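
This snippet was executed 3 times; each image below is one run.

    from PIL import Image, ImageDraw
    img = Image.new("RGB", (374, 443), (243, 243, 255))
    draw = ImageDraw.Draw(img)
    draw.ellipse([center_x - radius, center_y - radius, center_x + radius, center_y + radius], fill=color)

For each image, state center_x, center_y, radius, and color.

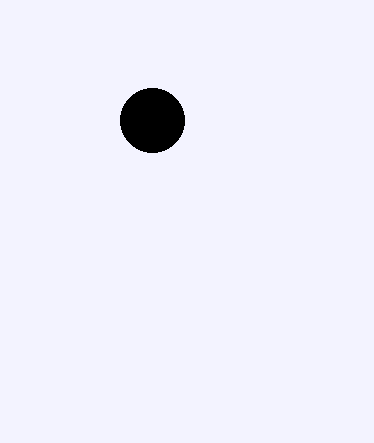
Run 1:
center_x = 152; center_y = 120; radius = 32; color = 'black'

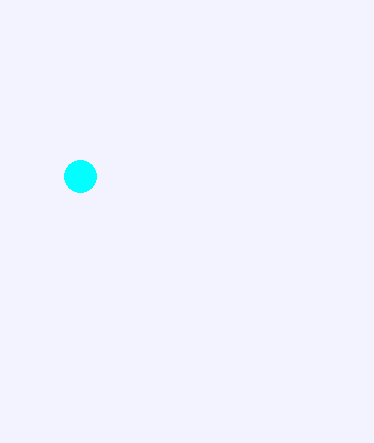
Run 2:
center_x = 80, center_y = 176, radius = 16, color = 'cyan'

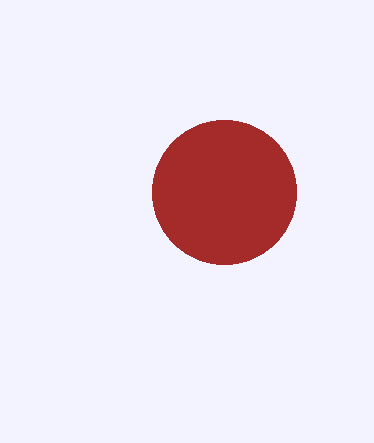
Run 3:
center_x = 224, center_y = 192, radius = 72, color = 'brown'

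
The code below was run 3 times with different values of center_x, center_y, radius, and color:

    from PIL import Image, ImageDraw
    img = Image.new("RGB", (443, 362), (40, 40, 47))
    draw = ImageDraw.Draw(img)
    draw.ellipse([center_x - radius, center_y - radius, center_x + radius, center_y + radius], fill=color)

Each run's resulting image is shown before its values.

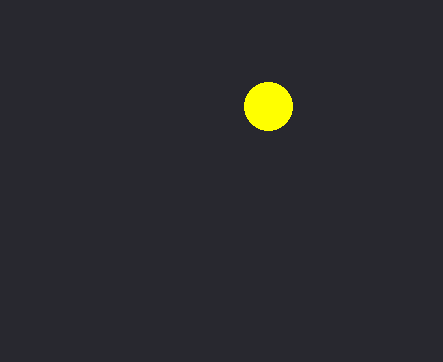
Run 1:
center_x = 268, center_y = 106, radius = 24, color = 'yellow'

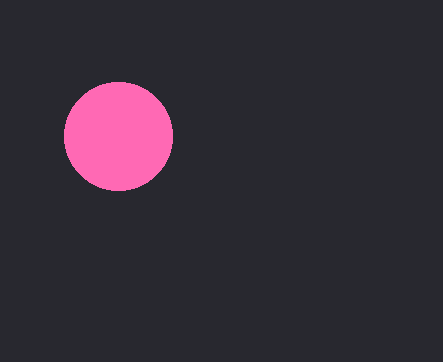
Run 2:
center_x = 118
center_y = 136
radius = 54
color = 'hotpink'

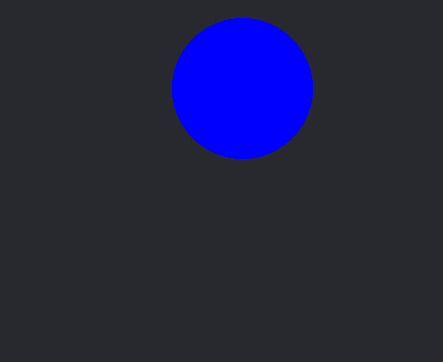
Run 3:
center_x = 242, center_y = 88, radius = 70, color = 'blue'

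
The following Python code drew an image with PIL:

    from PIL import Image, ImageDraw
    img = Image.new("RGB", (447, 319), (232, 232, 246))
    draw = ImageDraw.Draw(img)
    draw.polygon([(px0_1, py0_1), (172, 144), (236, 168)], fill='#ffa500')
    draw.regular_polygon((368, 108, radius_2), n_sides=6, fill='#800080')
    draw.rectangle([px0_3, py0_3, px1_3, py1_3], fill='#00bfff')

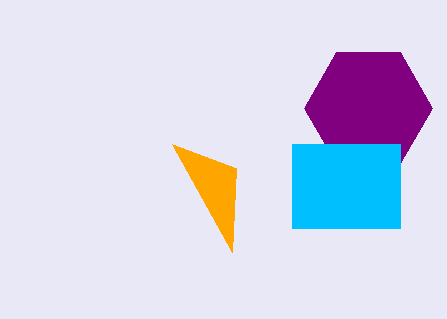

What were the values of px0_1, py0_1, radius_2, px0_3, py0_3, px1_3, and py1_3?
px0_1 = 232
py0_1 = 252
radius_2 = 64
px0_3 = 292
py0_3 = 144
px1_3 = 400
py1_3 = 228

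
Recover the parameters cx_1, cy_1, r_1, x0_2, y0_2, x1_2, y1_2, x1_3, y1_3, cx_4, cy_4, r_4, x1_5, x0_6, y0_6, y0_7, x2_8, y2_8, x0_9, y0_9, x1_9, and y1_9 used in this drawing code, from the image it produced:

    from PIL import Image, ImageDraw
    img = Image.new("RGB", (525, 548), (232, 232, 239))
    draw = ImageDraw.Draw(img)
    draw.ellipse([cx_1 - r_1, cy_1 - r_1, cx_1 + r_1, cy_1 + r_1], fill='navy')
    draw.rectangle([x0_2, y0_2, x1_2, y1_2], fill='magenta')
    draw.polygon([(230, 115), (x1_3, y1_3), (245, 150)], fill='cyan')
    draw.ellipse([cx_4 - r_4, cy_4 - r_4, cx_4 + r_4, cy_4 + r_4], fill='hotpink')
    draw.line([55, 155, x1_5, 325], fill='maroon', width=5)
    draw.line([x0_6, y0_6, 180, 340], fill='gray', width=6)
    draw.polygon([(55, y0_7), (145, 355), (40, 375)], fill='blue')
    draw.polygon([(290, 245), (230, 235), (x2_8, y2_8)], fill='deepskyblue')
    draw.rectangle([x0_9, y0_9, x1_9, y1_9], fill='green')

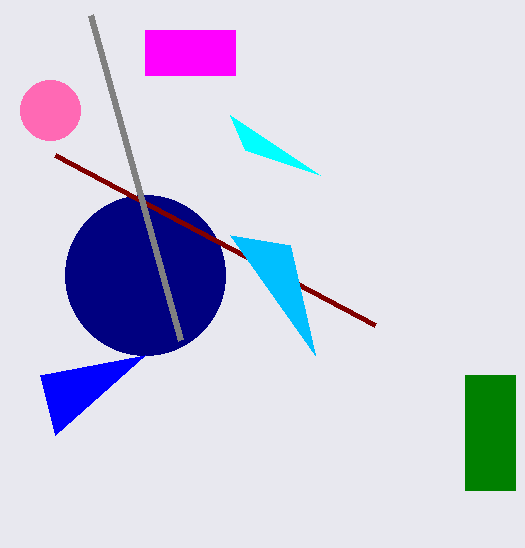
cx_1 = 145; cy_1 = 275; r_1 = 80; x0_2 = 145; y0_2 = 30; x1_2 = 235; y1_2 = 75; x1_3 = 320; y1_3 = 175; cx_4 = 50; cy_4 = 110; r_4 = 30; x1_5 = 375; x0_6 = 90; y0_6 = 15; y0_7 = 435; x2_8 = 315; y2_8 = 355; x0_9 = 465; y0_9 = 375; x1_9 = 515; y1_9 = 490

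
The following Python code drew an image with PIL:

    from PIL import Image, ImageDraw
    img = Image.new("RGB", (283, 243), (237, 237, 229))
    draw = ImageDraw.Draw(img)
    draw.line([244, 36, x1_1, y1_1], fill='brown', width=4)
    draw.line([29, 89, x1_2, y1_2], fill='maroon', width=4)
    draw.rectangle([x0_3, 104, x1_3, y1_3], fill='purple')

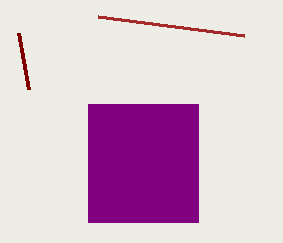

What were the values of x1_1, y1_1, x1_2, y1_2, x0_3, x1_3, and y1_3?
x1_1 = 98
y1_1 = 17
x1_2 = 19
y1_2 = 33
x0_3 = 88
x1_3 = 198
y1_3 = 222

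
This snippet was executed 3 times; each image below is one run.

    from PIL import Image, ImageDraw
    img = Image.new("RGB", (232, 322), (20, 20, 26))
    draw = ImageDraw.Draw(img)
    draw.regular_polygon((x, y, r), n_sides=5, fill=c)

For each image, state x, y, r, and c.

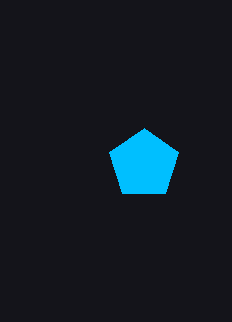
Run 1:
x = 144, y = 164, r = 36, c = 'deepskyblue'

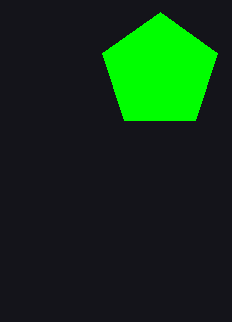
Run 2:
x = 160; y = 72; r = 60; c = 'lime'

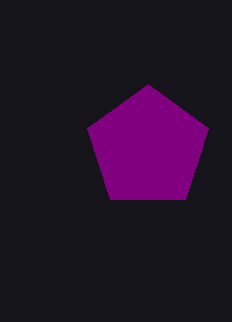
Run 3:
x = 148; y = 148; r = 64; c = 'purple'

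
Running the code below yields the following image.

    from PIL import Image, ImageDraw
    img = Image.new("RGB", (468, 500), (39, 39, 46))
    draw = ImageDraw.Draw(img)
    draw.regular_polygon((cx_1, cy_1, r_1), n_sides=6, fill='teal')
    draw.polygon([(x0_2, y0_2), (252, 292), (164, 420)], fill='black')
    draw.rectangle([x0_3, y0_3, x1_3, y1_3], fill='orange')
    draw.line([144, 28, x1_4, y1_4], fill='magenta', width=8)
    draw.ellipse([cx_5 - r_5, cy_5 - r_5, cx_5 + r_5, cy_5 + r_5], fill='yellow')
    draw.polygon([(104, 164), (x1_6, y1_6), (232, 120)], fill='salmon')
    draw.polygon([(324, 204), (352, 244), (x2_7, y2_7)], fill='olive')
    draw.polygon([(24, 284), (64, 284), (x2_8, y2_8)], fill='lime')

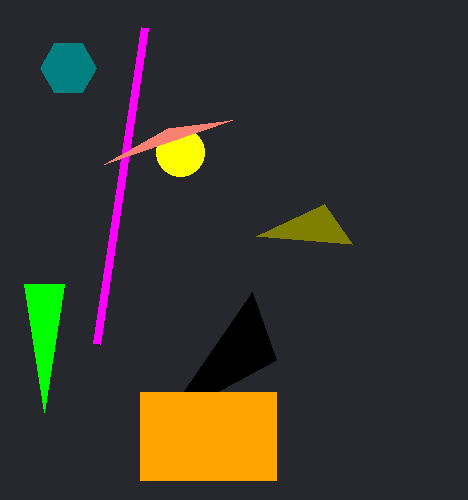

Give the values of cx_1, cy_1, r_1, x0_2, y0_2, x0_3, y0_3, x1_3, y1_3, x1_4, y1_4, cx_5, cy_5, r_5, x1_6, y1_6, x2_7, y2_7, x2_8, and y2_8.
cx_1 = 68; cy_1 = 68; r_1 = 28; x0_2 = 276; y0_2 = 360; x0_3 = 140; y0_3 = 392; x1_3 = 276; y1_3 = 480; x1_4 = 96; y1_4 = 344; cx_5 = 180; cy_5 = 152; r_5 = 24; x1_6 = 168; y1_6 = 128; x2_7 = 256; y2_7 = 236; x2_8 = 44; y2_8 = 412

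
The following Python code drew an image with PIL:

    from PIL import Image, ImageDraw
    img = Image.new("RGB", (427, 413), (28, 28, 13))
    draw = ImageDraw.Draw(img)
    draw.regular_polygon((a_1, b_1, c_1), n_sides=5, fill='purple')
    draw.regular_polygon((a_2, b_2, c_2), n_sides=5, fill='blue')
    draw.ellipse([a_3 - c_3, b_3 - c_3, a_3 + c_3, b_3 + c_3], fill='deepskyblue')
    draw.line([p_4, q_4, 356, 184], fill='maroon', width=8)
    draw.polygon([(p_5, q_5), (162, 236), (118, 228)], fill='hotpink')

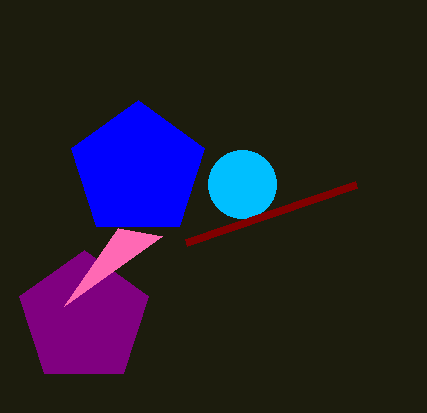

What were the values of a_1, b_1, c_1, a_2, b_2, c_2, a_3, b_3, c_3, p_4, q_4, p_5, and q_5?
a_1 = 84, b_1 = 318, c_1 = 68, a_2 = 138, b_2 = 170, c_2 = 70, a_3 = 242, b_3 = 184, c_3 = 34, p_4 = 186, q_4 = 242, p_5 = 64, q_5 = 306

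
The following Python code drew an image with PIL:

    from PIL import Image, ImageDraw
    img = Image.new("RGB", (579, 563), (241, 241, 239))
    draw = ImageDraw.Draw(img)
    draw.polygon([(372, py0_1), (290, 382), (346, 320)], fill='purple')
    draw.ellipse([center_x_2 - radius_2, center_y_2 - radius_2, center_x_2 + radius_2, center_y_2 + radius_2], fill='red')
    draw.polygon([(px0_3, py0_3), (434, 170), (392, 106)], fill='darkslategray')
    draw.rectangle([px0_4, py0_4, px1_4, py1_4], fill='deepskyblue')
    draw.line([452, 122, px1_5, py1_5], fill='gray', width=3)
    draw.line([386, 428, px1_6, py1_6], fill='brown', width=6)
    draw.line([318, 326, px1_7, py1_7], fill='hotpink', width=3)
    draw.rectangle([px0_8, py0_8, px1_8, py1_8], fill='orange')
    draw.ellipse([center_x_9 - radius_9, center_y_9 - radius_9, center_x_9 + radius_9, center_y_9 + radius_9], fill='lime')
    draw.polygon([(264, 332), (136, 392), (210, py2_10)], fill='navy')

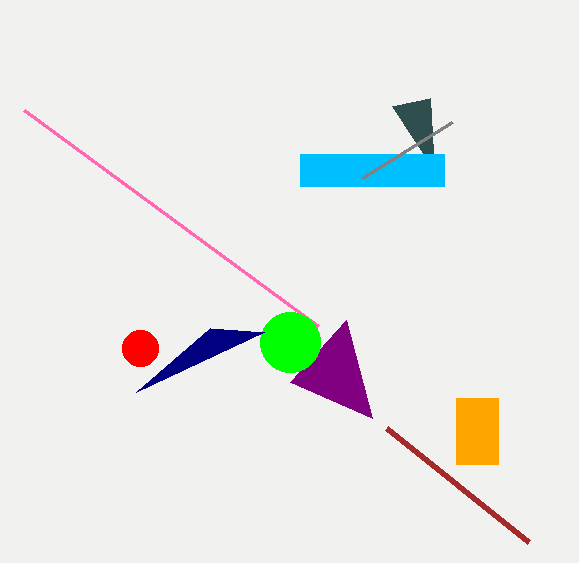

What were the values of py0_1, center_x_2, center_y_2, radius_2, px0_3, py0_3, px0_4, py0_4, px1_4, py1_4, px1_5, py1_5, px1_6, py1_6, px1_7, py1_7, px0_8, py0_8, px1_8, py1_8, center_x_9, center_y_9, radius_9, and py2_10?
py0_1 = 418
center_x_2 = 140
center_y_2 = 348
radius_2 = 18
px0_3 = 430
py0_3 = 98
px0_4 = 300
py0_4 = 154
px1_4 = 444
py1_4 = 186
px1_5 = 362
py1_5 = 178
px1_6 = 528
py1_6 = 542
px1_7 = 24
py1_7 = 110
px0_8 = 456
py0_8 = 398
px1_8 = 498
py1_8 = 464
center_x_9 = 290
center_y_9 = 342
radius_9 = 30
py2_10 = 328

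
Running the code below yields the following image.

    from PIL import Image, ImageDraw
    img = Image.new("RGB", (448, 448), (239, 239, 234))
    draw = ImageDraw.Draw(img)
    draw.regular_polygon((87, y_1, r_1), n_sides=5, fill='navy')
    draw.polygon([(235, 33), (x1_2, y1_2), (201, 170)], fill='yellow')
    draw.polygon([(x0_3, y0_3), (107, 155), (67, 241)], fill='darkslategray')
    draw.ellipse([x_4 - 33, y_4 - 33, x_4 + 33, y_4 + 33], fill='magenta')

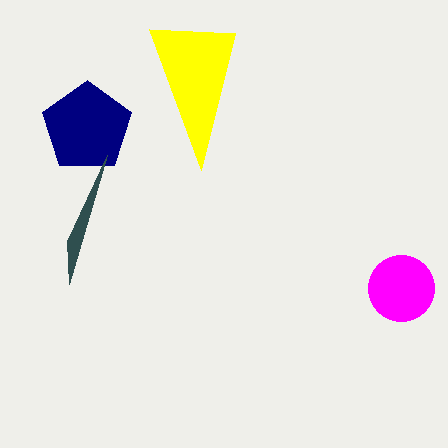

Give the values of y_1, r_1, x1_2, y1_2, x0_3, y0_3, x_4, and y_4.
y_1 = 127
r_1 = 47
x1_2 = 149
y1_2 = 29
x0_3 = 69
y0_3 = 284
x_4 = 401
y_4 = 288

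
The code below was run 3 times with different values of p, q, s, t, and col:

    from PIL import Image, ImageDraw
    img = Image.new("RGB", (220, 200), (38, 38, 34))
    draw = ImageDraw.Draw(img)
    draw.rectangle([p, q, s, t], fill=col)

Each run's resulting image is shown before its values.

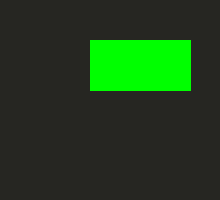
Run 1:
p = 90
q = 40
s = 190
t = 90
col = 'lime'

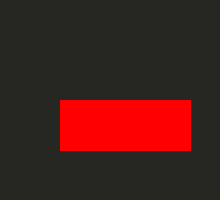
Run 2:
p = 60; q = 100; s = 190; t = 150; col = 'red'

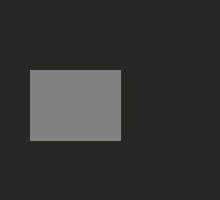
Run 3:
p = 30, q = 70, s = 120, t = 140, col = 'gray'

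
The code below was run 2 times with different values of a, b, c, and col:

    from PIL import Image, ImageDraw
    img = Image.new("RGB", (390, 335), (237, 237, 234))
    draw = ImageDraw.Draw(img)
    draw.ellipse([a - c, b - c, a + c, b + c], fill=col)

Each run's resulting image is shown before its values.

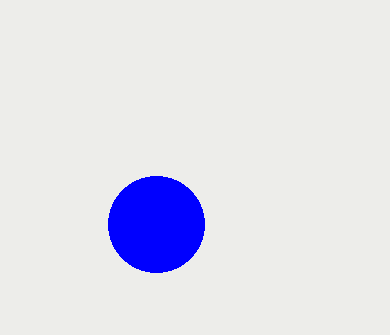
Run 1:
a = 156, b = 224, c = 48, col = 'blue'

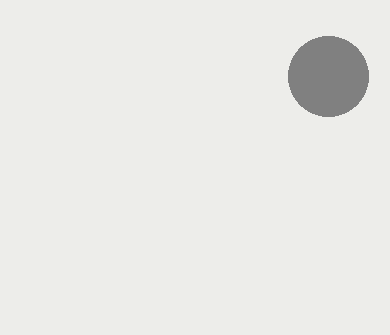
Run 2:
a = 328
b = 76
c = 40
col = 'gray'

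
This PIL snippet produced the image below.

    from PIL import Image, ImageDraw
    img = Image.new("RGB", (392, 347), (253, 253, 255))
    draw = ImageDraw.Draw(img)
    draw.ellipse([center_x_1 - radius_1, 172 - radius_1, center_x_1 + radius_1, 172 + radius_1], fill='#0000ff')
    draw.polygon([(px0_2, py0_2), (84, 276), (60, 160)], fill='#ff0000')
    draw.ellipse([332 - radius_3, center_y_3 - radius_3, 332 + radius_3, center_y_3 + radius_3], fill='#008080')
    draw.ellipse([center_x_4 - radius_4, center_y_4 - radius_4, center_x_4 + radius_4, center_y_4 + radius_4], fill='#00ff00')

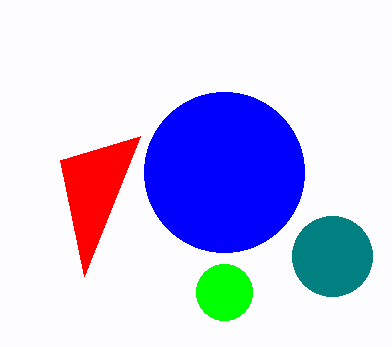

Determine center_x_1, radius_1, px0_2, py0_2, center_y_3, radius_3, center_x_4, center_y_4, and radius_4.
center_x_1 = 224, radius_1 = 80, px0_2 = 140, py0_2 = 136, center_y_3 = 256, radius_3 = 40, center_x_4 = 224, center_y_4 = 292, radius_4 = 28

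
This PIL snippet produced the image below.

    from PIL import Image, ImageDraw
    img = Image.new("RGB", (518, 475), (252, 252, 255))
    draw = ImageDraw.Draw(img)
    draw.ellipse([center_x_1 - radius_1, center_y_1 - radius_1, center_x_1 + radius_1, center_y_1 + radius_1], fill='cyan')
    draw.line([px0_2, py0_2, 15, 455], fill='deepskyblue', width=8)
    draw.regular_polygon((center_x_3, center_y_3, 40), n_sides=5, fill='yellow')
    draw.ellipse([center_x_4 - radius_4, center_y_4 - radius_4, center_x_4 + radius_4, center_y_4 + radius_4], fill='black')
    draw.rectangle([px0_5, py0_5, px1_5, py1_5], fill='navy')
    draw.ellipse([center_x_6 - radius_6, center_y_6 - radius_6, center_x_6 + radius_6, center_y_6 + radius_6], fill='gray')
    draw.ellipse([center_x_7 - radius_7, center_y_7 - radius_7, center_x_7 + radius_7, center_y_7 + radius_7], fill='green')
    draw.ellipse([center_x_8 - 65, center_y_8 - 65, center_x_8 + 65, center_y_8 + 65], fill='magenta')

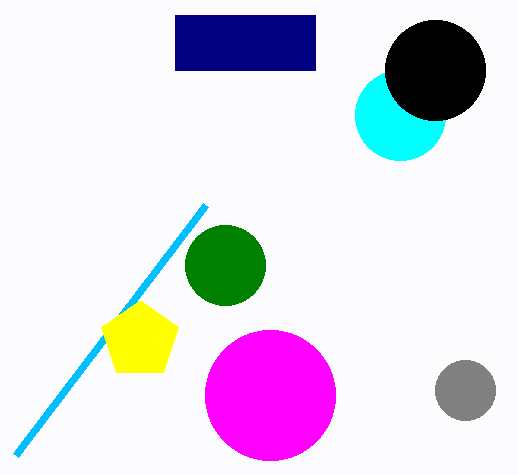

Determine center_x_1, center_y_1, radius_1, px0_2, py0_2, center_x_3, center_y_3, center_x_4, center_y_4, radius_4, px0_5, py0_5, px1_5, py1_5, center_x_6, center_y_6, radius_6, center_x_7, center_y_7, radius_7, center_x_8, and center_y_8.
center_x_1 = 400; center_y_1 = 115; radius_1 = 45; px0_2 = 205; py0_2 = 205; center_x_3 = 140; center_y_3 = 340; center_x_4 = 435; center_y_4 = 70; radius_4 = 50; px0_5 = 175; py0_5 = 15; px1_5 = 315; py1_5 = 70; center_x_6 = 465; center_y_6 = 390; radius_6 = 30; center_x_7 = 225; center_y_7 = 265; radius_7 = 40; center_x_8 = 270; center_y_8 = 395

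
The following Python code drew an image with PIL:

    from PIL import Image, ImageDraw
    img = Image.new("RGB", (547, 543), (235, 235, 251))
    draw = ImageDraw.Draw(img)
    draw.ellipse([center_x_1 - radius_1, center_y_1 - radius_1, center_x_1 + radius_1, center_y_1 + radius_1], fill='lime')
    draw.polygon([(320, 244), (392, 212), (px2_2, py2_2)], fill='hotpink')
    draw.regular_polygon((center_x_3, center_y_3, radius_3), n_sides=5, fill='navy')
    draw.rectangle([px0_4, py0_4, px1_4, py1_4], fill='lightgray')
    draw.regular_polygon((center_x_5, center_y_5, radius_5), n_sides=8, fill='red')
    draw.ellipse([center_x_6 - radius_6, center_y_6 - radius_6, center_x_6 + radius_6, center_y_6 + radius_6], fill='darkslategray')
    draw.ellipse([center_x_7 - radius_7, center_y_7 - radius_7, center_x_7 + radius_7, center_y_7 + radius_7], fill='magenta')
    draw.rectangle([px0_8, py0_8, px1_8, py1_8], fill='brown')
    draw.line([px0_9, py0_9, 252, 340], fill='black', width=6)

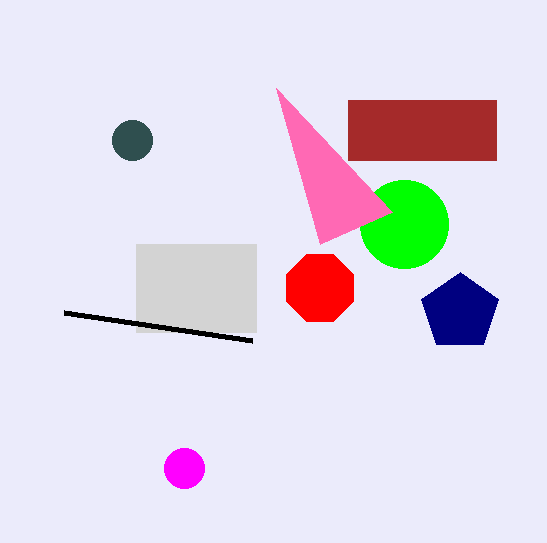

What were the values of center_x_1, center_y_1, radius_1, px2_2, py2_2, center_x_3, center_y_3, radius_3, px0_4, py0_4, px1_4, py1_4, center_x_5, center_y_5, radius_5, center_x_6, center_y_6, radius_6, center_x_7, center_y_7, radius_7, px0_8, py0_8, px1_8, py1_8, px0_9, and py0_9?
center_x_1 = 404, center_y_1 = 224, radius_1 = 44, px2_2 = 276, py2_2 = 88, center_x_3 = 460, center_y_3 = 312, radius_3 = 40, px0_4 = 136, py0_4 = 244, px1_4 = 256, py1_4 = 332, center_x_5 = 320, center_y_5 = 288, radius_5 = 36, center_x_6 = 132, center_y_6 = 140, radius_6 = 20, center_x_7 = 184, center_y_7 = 468, radius_7 = 20, px0_8 = 348, py0_8 = 100, px1_8 = 496, py1_8 = 160, px0_9 = 64, py0_9 = 312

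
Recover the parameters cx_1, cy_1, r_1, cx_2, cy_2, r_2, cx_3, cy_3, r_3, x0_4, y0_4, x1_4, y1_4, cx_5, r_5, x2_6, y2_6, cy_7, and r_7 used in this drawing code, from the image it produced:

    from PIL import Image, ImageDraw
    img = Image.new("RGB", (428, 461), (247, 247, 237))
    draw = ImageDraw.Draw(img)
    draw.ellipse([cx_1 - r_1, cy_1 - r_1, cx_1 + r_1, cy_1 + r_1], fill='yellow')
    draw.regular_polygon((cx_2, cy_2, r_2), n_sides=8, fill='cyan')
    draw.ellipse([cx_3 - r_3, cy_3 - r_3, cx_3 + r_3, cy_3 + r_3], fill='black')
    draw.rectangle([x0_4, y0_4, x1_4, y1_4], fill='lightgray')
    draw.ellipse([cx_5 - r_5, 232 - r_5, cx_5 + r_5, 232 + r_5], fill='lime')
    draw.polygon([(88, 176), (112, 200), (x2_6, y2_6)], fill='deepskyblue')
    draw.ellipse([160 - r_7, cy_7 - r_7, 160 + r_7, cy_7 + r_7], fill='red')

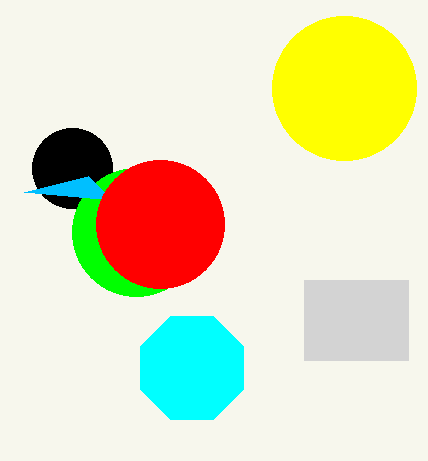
cx_1 = 344, cy_1 = 88, r_1 = 72, cx_2 = 192, cy_2 = 368, r_2 = 56, cx_3 = 72, cy_3 = 168, r_3 = 40, x0_4 = 304, y0_4 = 280, x1_4 = 408, y1_4 = 360, cx_5 = 136, r_5 = 64, x2_6 = 24, y2_6 = 192, cy_7 = 224, r_7 = 64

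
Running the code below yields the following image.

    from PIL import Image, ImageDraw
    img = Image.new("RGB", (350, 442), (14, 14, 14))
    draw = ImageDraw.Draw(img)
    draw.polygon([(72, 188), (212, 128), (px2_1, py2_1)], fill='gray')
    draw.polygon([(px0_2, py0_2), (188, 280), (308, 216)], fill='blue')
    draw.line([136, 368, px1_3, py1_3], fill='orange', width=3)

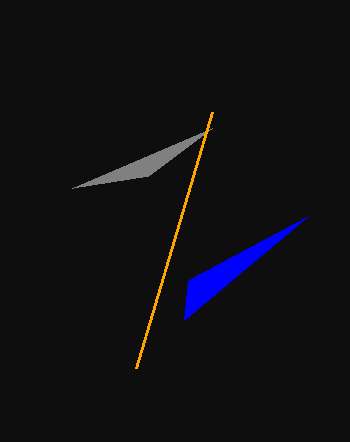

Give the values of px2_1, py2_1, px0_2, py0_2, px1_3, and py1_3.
px2_1 = 148
py2_1 = 176
px0_2 = 184
py0_2 = 320
px1_3 = 212
py1_3 = 112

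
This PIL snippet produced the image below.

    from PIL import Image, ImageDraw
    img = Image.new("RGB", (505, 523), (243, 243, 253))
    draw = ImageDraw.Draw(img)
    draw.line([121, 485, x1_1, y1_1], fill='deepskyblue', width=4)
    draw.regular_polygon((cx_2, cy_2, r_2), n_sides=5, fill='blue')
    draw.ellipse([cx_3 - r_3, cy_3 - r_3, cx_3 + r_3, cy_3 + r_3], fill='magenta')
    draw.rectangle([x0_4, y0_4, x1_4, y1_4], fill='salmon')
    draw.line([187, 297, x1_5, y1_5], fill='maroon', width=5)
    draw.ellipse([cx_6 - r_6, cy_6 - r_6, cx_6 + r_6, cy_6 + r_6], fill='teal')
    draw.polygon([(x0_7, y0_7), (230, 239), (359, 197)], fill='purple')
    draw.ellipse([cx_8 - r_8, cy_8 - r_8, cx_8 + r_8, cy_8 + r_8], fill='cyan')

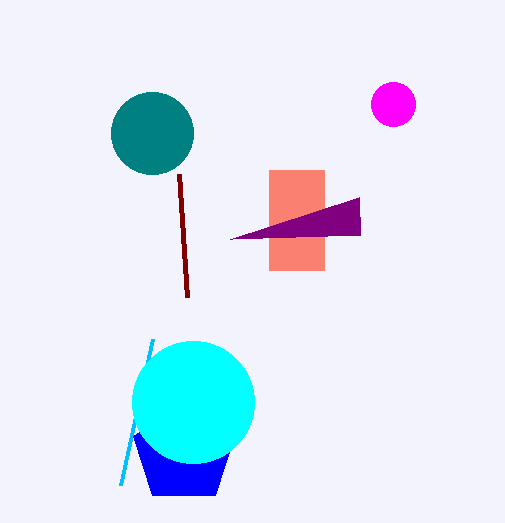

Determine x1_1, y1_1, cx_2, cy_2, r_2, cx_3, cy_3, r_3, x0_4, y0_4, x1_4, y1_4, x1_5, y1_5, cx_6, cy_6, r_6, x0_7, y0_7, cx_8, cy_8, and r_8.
x1_1 = 153; y1_1 = 339; cx_2 = 184; cy_2 = 453; r_2 = 53; cx_3 = 393; cy_3 = 104; r_3 = 22; x0_4 = 269; y0_4 = 170; x1_4 = 324; y1_4 = 270; x1_5 = 179; y1_5 = 174; cx_6 = 152; cy_6 = 133; r_6 = 41; x0_7 = 360; y0_7 = 235; cx_8 = 193; cy_8 = 402; r_8 = 61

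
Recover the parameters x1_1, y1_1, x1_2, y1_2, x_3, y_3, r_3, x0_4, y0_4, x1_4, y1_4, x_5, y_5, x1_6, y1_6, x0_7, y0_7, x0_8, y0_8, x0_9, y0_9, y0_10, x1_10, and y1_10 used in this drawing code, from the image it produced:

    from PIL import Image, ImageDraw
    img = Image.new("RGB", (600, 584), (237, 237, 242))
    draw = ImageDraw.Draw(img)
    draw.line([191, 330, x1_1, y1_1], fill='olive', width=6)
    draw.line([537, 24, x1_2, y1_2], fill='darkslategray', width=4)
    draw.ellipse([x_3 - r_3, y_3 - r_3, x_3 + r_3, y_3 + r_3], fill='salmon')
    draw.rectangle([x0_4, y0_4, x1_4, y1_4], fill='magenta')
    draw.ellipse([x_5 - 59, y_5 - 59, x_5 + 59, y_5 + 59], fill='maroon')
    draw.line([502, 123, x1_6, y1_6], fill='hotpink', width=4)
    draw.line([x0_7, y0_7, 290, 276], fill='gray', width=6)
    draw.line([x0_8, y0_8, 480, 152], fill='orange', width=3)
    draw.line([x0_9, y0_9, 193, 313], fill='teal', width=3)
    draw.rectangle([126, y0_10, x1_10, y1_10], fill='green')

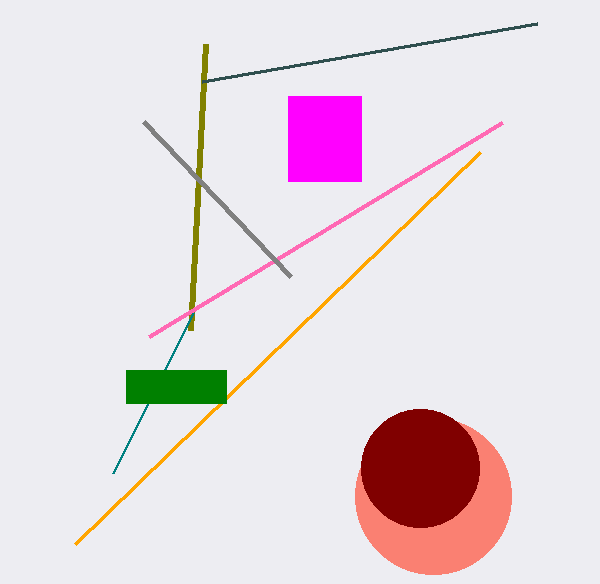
x1_1 = 206, y1_1 = 44, x1_2 = 202, y1_2 = 82, x_3 = 433, y_3 = 496, r_3 = 78, x0_4 = 288, y0_4 = 96, x1_4 = 361, y1_4 = 181, x_5 = 420, y_5 = 468, x1_6 = 149, y1_6 = 337, x0_7 = 143, y0_7 = 121, x0_8 = 75, y0_8 = 544, x0_9 = 113, y0_9 = 473, y0_10 = 370, x1_10 = 226, y1_10 = 403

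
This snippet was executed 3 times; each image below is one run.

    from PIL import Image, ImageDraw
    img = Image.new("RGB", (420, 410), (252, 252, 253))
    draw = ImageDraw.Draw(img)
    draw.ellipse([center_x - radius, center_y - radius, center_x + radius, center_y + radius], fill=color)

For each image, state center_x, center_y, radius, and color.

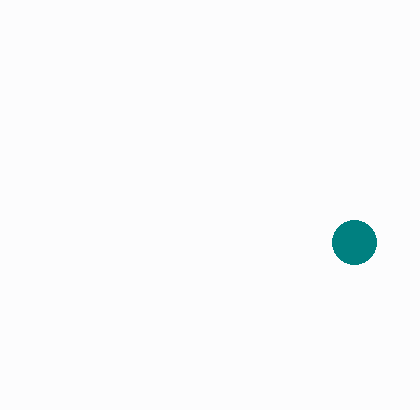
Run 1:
center_x = 354; center_y = 242; radius = 22; color = 'teal'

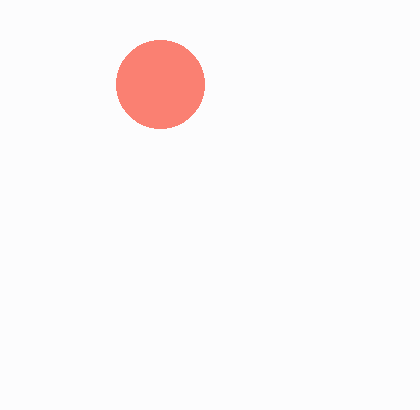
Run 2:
center_x = 160
center_y = 84
radius = 44
color = 'salmon'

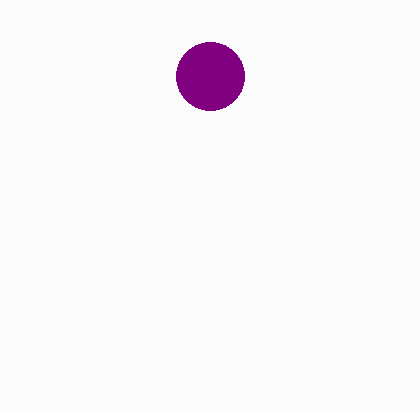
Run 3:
center_x = 210, center_y = 76, radius = 34, color = 'purple'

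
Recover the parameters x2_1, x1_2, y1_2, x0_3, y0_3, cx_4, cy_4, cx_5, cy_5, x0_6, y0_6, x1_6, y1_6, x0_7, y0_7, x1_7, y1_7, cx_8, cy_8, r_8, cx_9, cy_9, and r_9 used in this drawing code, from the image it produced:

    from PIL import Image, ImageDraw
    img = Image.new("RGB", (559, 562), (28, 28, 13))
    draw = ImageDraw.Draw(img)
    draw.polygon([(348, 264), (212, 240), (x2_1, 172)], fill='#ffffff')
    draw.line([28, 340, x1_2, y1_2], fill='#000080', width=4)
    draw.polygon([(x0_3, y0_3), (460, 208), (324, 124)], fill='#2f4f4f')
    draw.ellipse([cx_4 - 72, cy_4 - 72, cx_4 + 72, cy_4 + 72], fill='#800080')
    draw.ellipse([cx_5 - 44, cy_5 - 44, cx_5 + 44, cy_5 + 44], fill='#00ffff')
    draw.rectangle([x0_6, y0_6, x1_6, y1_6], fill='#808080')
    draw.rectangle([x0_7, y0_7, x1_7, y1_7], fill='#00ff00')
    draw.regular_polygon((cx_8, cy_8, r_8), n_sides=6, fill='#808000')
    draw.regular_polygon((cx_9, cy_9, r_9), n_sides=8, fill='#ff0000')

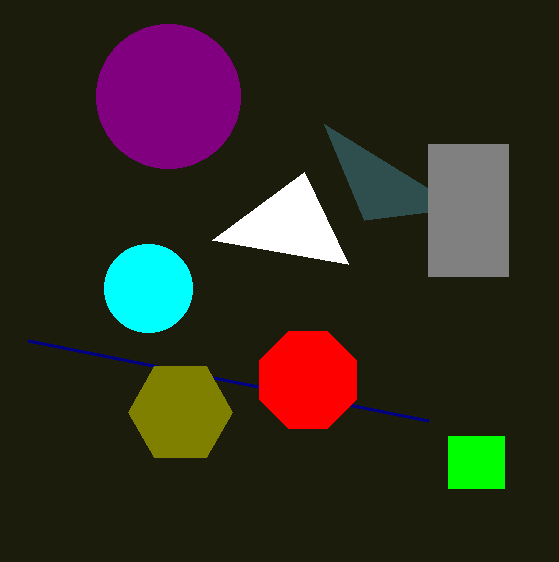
x2_1 = 304; x1_2 = 428; y1_2 = 420; x0_3 = 364; y0_3 = 220; cx_4 = 168; cy_4 = 96; cx_5 = 148; cy_5 = 288; x0_6 = 428; y0_6 = 144; x1_6 = 508; y1_6 = 276; x0_7 = 448; y0_7 = 436; x1_7 = 504; y1_7 = 488; cx_8 = 180; cy_8 = 412; r_8 = 52; cx_9 = 308; cy_9 = 380; r_9 = 52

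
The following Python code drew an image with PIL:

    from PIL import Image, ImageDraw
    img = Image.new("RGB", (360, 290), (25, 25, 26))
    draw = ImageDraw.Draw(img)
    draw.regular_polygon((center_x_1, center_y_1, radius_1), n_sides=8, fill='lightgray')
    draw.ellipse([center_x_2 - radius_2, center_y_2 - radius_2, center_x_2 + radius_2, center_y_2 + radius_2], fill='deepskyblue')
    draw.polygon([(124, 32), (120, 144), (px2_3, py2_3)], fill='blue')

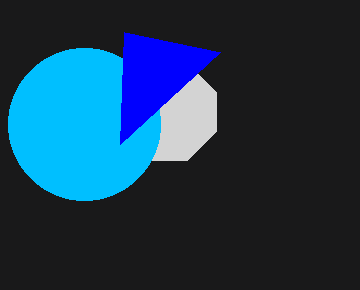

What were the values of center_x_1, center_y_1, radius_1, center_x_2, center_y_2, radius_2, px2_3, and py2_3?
center_x_1 = 168; center_y_1 = 112; radius_1 = 52; center_x_2 = 84; center_y_2 = 124; radius_2 = 76; px2_3 = 220; py2_3 = 52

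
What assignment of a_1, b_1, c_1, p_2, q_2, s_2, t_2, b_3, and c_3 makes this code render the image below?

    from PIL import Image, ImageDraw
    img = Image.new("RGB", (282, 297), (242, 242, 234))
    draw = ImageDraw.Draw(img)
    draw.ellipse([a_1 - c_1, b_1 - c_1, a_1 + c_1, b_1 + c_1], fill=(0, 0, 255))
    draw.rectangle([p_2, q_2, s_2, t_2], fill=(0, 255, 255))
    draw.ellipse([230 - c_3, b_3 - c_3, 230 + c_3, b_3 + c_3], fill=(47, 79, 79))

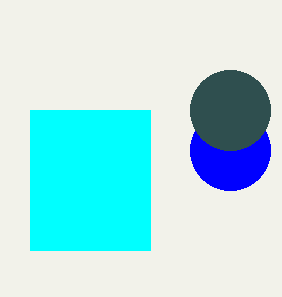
a_1 = 230, b_1 = 150, c_1 = 40, p_2 = 30, q_2 = 110, s_2 = 150, t_2 = 250, b_3 = 110, c_3 = 40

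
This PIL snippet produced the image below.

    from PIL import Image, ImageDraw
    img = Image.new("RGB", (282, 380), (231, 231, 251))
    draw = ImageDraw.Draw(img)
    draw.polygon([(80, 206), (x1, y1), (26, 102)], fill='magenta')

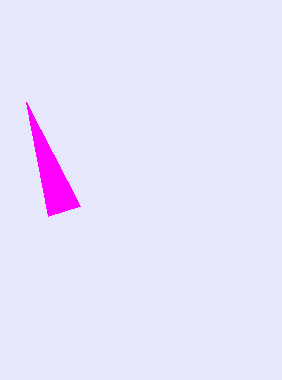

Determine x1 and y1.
x1 = 48
y1 = 216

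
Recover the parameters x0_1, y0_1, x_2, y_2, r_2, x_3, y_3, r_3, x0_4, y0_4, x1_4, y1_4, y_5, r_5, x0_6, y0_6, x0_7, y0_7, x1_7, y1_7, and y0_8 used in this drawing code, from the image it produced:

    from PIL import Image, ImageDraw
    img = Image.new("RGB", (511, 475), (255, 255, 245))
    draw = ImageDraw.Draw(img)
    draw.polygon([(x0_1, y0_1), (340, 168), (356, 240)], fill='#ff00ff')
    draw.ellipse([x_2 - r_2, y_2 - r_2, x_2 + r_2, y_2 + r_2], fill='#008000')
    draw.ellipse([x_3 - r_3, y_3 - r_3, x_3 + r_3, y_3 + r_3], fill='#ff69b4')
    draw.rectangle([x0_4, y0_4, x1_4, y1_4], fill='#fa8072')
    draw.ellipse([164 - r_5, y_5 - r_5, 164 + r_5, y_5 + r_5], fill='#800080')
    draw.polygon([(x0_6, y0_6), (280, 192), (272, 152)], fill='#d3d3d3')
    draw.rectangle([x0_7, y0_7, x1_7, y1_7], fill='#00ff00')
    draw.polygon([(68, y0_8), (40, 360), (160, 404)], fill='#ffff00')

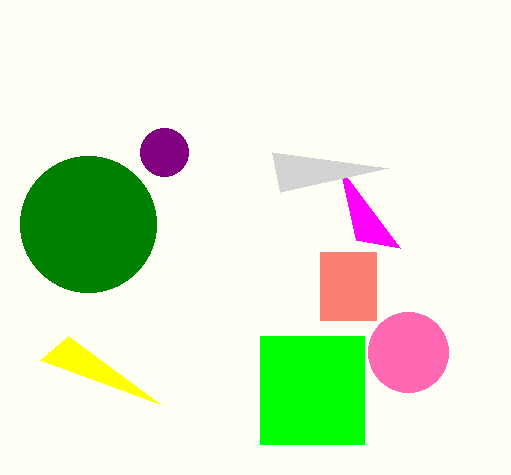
x0_1 = 400; y0_1 = 248; x_2 = 88; y_2 = 224; r_2 = 68; x_3 = 408; y_3 = 352; r_3 = 40; x0_4 = 320; y0_4 = 252; x1_4 = 376; y1_4 = 320; y_5 = 152; r_5 = 24; x0_6 = 388; y0_6 = 168; x0_7 = 260; y0_7 = 336; x1_7 = 364; y1_7 = 444; y0_8 = 336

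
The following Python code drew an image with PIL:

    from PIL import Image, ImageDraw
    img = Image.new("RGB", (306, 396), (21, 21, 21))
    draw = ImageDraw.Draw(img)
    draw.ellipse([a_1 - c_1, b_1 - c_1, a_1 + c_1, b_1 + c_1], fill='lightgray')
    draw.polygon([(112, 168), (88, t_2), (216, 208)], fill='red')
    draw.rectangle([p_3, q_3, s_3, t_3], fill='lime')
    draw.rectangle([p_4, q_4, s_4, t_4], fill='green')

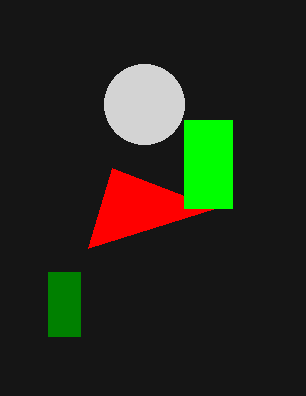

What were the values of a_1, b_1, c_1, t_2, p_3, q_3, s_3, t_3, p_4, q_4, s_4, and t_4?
a_1 = 144
b_1 = 104
c_1 = 40
t_2 = 248
p_3 = 184
q_3 = 120
s_3 = 232
t_3 = 208
p_4 = 48
q_4 = 272
s_4 = 80
t_4 = 336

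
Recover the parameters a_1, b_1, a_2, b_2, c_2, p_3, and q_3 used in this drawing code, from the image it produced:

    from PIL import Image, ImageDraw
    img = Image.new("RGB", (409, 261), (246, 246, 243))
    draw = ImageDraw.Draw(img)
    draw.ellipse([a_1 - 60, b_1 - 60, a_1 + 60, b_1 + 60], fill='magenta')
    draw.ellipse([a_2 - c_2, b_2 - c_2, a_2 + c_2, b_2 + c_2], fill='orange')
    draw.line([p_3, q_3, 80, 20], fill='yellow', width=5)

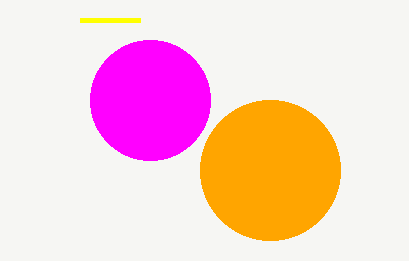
a_1 = 150, b_1 = 100, a_2 = 270, b_2 = 170, c_2 = 70, p_3 = 140, q_3 = 20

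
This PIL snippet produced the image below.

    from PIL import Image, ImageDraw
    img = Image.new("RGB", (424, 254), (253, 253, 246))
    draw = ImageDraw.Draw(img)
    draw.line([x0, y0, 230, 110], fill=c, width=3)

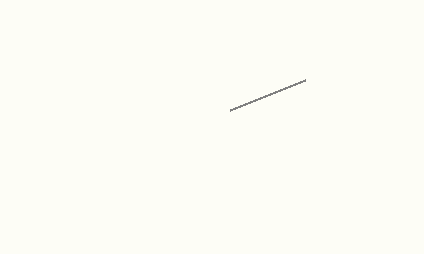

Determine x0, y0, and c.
x0 = 305
y0 = 80
c = 'gray'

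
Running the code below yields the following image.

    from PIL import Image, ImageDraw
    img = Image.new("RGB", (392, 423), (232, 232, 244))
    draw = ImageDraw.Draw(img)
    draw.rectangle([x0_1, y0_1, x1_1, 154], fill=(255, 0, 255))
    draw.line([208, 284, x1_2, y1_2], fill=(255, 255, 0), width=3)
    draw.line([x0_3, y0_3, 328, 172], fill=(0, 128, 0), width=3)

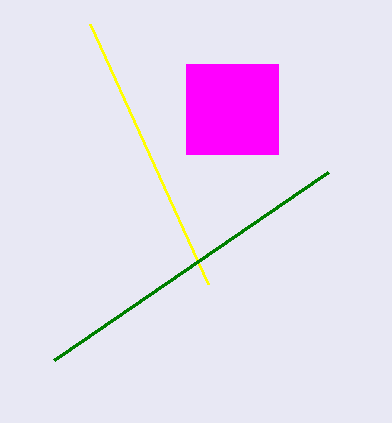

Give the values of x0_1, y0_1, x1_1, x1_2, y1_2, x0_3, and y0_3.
x0_1 = 186
y0_1 = 64
x1_1 = 278
x1_2 = 90
y1_2 = 24
x0_3 = 54
y0_3 = 360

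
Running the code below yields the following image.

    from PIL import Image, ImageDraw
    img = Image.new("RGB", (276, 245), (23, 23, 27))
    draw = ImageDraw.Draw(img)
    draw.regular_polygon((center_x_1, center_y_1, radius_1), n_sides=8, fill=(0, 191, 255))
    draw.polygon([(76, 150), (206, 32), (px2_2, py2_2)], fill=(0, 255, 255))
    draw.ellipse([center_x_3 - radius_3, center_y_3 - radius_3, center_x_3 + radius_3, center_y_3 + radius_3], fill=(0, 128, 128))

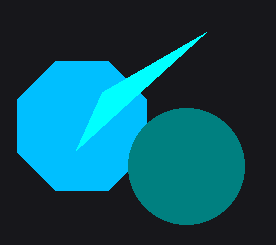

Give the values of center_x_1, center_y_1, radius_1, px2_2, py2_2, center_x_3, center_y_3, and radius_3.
center_x_1 = 82, center_y_1 = 126, radius_1 = 70, px2_2 = 102, py2_2 = 92, center_x_3 = 186, center_y_3 = 166, radius_3 = 58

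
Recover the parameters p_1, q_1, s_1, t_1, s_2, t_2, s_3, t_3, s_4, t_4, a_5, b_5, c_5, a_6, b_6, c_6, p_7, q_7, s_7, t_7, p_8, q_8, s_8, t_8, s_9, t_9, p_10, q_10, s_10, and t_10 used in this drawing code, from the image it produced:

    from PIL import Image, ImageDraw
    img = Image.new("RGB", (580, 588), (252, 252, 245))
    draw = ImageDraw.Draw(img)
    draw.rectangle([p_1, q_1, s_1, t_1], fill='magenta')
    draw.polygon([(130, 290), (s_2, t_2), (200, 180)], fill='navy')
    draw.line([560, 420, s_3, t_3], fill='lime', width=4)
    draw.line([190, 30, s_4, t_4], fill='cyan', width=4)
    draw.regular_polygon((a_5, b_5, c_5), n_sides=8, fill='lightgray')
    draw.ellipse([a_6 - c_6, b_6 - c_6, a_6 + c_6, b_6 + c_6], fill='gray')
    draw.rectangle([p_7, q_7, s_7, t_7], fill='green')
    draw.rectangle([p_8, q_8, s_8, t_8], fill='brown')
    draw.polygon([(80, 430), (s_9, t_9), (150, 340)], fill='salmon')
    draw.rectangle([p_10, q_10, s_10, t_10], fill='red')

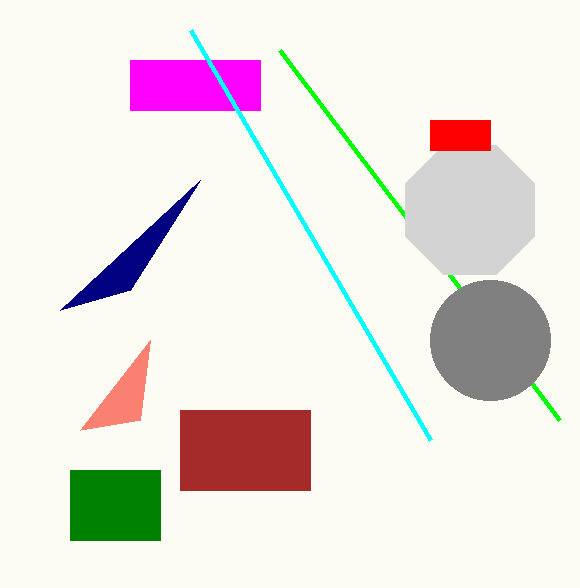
p_1 = 130; q_1 = 60; s_1 = 260; t_1 = 110; s_2 = 60; t_2 = 310; s_3 = 280; t_3 = 50; s_4 = 430; t_4 = 440; a_5 = 470; b_5 = 210; c_5 = 70; a_6 = 490; b_6 = 340; c_6 = 60; p_7 = 70; q_7 = 470; s_7 = 160; t_7 = 540; p_8 = 180; q_8 = 410; s_8 = 310; t_8 = 490; s_9 = 140; t_9 = 420; p_10 = 430; q_10 = 120; s_10 = 490; t_10 = 150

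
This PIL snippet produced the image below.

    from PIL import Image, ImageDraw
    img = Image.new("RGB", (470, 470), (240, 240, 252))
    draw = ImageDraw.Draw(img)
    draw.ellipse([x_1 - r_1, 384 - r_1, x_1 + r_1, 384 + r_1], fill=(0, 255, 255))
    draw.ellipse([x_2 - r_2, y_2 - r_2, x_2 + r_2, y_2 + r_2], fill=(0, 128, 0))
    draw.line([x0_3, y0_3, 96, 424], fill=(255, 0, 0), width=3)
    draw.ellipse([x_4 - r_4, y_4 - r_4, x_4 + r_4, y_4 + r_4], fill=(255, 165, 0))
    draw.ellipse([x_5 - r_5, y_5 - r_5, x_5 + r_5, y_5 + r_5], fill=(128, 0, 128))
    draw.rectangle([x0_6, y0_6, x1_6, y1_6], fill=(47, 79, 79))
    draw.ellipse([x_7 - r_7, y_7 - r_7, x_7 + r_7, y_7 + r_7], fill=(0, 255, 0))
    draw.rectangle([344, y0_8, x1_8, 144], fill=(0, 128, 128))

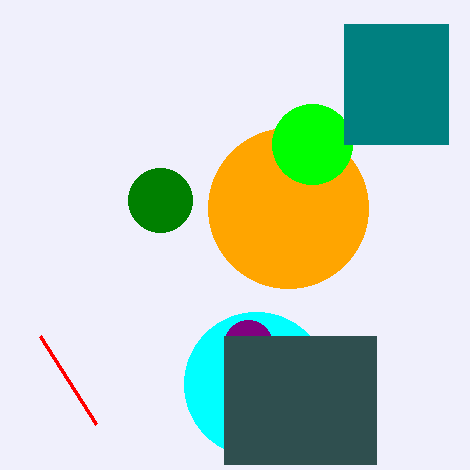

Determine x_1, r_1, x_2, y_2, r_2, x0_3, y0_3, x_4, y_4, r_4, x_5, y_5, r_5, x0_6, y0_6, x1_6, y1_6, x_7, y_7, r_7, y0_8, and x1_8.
x_1 = 256, r_1 = 72, x_2 = 160, y_2 = 200, r_2 = 32, x0_3 = 40, y0_3 = 336, x_4 = 288, y_4 = 208, r_4 = 80, x_5 = 248, y_5 = 344, r_5 = 24, x0_6 = 224, y0_6 = 336, x1_6 = 376, y1_6 = 464, x_7 = 312, y_7 = 144, r_7 = 40, y0_8 = 24, x1_8 = 448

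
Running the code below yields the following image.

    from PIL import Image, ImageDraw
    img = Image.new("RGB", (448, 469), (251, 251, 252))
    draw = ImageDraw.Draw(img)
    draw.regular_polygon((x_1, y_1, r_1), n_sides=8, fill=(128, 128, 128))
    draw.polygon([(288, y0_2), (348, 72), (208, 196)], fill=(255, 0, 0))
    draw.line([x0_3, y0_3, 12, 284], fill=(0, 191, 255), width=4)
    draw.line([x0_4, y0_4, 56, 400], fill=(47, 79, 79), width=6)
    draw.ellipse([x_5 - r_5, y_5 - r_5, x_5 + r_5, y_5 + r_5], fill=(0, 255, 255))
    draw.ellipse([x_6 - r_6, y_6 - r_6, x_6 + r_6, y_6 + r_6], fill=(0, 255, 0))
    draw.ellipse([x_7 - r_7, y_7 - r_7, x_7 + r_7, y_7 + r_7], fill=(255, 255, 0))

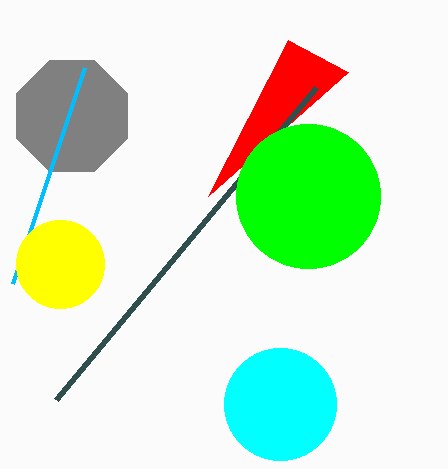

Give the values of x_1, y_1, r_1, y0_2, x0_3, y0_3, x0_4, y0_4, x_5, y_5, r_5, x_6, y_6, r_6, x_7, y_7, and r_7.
x_1 = 72, y_1 = 116, r_1 = 60, y0_2 = 40, x0_3 = 84, y0_3 = 68, x0_4 = 316, y0_4 = 88, x_5 = 280, y_5 = 404, r_5 = 56, x_6 = 308, y_6 = 196, r_6 = 72, x_7 = 60, y_7 = 264, r_7 = 44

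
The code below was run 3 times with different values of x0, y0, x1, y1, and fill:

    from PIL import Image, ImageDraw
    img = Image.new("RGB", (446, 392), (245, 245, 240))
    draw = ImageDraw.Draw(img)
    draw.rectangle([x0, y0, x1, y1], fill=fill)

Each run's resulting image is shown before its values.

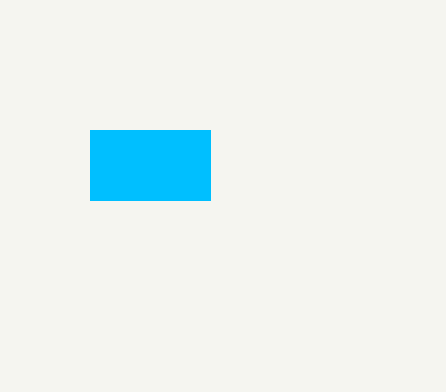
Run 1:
x0 = 90; y0 = 130; x1 = 210; y1 = 200; fill = 'deepskyblue'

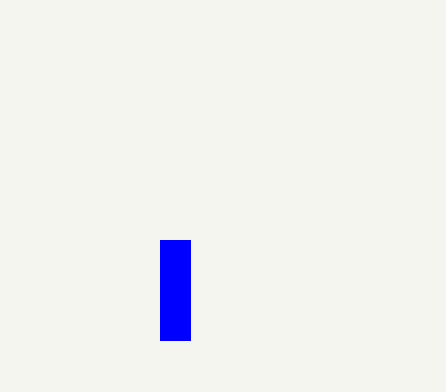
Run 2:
x0 = 160; y0 = 240; x1 = 190; y1 = 340; fill = 'blue'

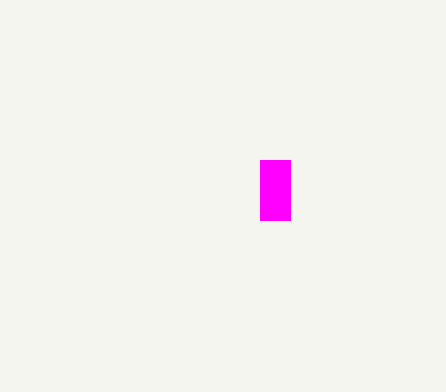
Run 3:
x0 = 260, y0 = 160, x1 = 290, y1 = 220, fill = 'magenta'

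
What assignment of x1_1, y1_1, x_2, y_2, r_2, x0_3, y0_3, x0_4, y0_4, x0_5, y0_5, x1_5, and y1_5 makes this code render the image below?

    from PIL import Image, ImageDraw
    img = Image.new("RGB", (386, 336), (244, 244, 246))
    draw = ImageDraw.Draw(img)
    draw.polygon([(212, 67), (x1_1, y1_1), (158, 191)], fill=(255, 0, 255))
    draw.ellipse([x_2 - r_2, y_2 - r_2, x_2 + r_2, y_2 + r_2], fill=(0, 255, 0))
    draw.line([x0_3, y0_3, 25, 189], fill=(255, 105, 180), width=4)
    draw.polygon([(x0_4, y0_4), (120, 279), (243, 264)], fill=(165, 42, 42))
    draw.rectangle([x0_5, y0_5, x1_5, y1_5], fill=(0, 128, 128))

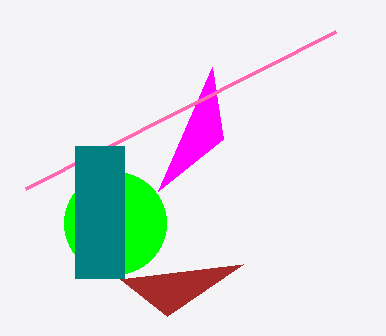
x1_1 = 223
y1_1 = 139
x_2 = 115
y_2 = 223
r_2 = 51
x0_3 = 335
y0_3 = 32
x0_4 = 167
y0_4 = 316
x0_5 = 75
y0_5 = 146
x1_5 = 124
y1_5 = 278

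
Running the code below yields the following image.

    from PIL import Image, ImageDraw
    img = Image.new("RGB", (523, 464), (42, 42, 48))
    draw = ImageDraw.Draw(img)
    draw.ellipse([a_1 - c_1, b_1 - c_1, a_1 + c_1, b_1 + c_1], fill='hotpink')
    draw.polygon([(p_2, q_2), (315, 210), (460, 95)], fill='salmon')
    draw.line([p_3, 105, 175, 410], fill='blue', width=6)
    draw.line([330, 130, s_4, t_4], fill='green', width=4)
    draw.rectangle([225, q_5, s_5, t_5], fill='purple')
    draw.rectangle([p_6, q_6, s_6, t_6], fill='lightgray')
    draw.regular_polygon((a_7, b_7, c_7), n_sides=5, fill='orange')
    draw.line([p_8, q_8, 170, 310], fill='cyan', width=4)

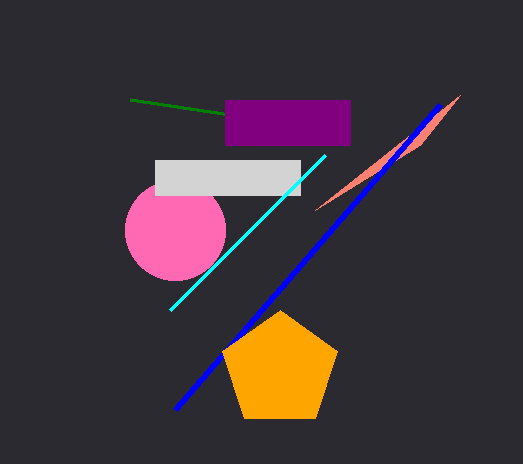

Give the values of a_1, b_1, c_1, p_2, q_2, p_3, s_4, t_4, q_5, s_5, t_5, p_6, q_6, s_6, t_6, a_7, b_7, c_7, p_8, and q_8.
a_1 = 175, b_1 = 230, c_1 = 50, p_2 = 420, q_2 = 145, p_3 = 440, s_4 = 130, t_4 = 100, q_5 = 100, s_5 = 350, t_5 = 145, p_6 = 155, q_6 = 160, s_6 = 300, t_6 = 195, a_7 = 280, b_7 = 370, c_7 = 60, p_8 = 325, q_8 = 155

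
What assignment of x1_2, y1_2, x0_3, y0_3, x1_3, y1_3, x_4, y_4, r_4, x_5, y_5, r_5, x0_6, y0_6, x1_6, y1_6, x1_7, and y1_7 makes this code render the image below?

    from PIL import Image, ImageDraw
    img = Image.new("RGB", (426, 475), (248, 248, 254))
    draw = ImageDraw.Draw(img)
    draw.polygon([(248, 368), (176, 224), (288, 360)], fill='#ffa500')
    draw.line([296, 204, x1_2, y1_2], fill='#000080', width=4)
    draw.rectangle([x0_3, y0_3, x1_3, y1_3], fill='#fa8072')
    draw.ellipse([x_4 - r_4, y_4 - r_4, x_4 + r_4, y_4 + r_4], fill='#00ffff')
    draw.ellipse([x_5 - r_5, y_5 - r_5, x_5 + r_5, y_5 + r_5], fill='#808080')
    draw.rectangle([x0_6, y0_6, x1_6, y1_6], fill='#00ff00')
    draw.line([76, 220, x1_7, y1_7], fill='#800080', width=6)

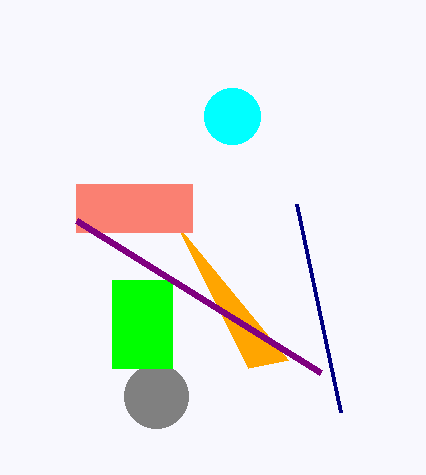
x1_2 = 340
y1_2 = 412
x0_3 = 76
y0_3 = 184
x1_3 = 192
y1_3 = 232
x_4 = 232
y_4 = 116
r_4 = 28
x_5 = 156
y_5 = 396
r_5 = 32
x0_6 = 112
y0_6 = 280
x1_6 = 172
y1_6 = 368
x1_7 = 320
y1_7 = 372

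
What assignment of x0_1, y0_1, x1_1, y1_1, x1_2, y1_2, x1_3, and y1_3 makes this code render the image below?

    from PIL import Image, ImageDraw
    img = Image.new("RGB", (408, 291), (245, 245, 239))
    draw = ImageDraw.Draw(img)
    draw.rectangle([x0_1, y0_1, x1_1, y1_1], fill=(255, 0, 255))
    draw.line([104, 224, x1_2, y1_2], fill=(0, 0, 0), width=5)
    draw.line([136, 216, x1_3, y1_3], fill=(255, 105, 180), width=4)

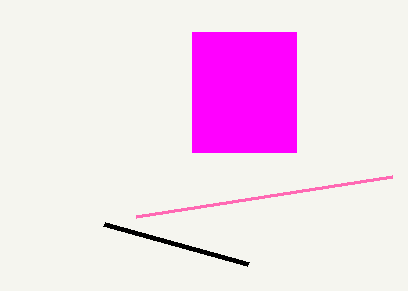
x0_1 = 192
y0_1 = 32
x1_1 = 296
y1_1 = 152
x1_2 = 248
y1_2 = 264
x1_3 = 392
y1_3 = 176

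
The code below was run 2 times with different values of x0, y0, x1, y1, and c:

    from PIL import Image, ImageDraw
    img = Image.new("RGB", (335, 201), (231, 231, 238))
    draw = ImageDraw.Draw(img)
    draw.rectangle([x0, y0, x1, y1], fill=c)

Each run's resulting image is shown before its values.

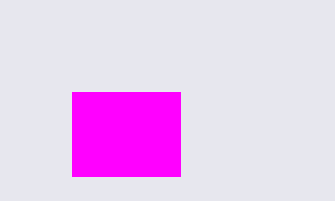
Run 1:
x0 = 72; y0 = 92; x1 = 180; y1 = 176; c = 'magenta'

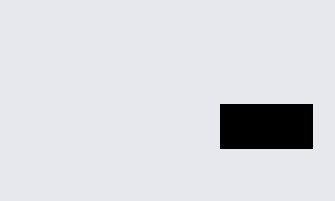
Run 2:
x0 = 220, y0 = 104, x1 = 312, y1 = 148, c = 'black'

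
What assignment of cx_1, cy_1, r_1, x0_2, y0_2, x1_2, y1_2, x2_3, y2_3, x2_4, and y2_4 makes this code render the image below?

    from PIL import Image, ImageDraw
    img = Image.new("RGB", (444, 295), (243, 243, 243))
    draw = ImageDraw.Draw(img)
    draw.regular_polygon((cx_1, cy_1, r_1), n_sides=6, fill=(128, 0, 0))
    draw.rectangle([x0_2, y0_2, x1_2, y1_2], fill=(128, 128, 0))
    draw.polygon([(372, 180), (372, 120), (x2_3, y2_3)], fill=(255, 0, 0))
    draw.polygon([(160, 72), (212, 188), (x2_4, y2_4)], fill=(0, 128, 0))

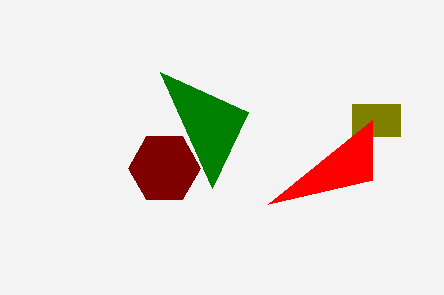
cx_1 = 164
cy_1 = 168
r_1 = 36
x0_2 = 352
y0_2 = 104
x1_2 = 400
y1_2 = 136
x2_3 = 268
y2_3 = 204
x2_4 = 248
y2_4 = 112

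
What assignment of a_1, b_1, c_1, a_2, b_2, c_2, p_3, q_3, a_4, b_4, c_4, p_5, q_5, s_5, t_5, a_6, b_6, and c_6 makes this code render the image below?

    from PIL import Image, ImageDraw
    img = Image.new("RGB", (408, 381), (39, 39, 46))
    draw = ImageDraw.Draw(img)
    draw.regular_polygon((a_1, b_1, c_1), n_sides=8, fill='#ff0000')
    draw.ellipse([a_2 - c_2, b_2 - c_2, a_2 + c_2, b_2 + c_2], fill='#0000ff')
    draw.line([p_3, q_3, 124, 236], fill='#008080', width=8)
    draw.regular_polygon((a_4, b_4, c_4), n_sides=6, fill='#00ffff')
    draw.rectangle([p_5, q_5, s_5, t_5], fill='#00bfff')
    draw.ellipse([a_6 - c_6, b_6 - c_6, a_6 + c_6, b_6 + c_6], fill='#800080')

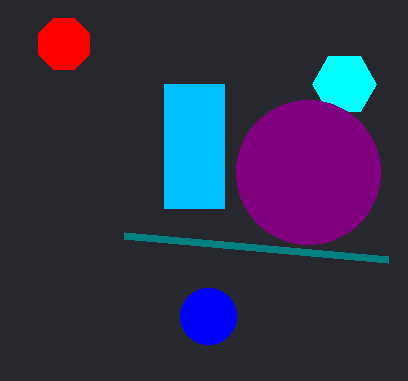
a_1 = 64, b_1 = 44, c_1 = 28, a_2 = 208, b_2 = 316, c_2 = 28, p_3 = 388, q_3 = 260, a_4 = 344, b_4 = 84, c_4 = 32, p_5 = 164, q_5 = 84, s_5 = 224, t_5 = 208, a_6 = 308, b_6 = 172, c_6 = 72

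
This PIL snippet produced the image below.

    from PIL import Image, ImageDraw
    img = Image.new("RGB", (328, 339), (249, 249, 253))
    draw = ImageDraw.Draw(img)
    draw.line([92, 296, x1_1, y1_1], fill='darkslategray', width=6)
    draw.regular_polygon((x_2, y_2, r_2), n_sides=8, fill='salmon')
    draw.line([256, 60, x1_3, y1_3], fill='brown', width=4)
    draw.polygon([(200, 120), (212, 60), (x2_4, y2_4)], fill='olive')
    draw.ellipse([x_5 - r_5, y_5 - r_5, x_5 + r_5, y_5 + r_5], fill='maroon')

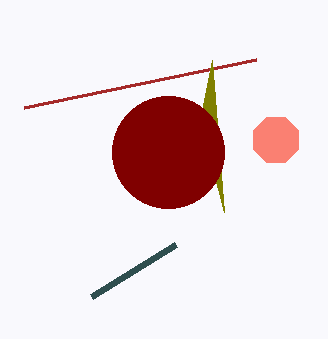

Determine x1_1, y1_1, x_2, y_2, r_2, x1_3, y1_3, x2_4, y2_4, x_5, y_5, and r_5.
x1_1 = 176; y1_1 = 244; x_2 = 276; y_2 = 140; r_2 = 24; x1_3 = 24; y1_3 = 108; x2_4 = 224; y2_4 = 212; x_5 = 168; y_5 = 152; r_5 = 56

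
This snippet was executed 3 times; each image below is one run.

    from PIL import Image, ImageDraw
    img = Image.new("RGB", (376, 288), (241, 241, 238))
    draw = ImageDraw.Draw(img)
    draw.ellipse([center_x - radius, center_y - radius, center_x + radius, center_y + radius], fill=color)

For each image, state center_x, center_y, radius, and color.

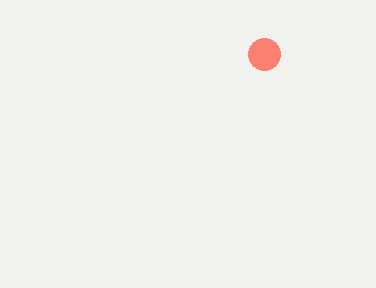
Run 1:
center_x = 264, center_y = 54, radius = 16, color = 'salmon'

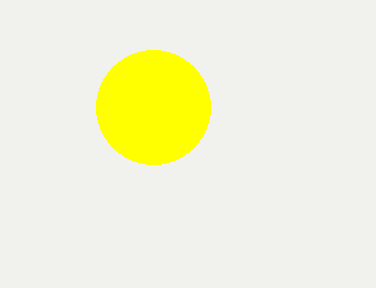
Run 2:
center_x = 153
center_y = 107
radius = 57
color = 'yellow'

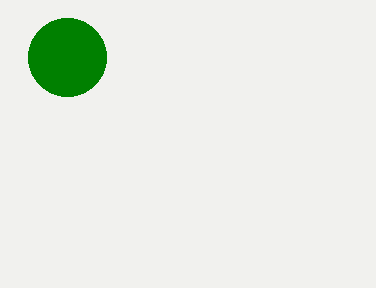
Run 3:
center_x = 67, center_y = 57, radius = 39, color = 'green'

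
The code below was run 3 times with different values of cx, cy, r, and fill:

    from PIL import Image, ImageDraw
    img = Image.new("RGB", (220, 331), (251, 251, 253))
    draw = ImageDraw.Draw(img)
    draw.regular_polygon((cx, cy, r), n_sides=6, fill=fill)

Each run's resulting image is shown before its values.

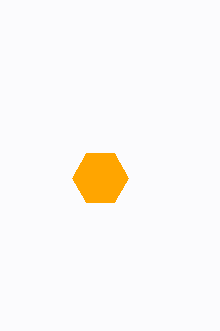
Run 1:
cx = 100, cy = 178, r = 28, fill = 'orange'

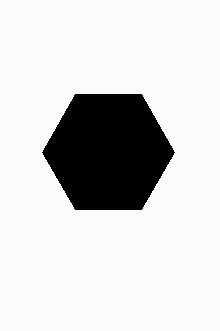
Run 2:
cx = 108
cy = 152
r = 66
fill = 'black'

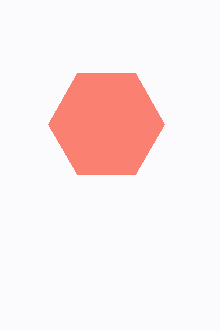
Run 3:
cx = 106; cy = 124; r = 58; fill = 'salmon'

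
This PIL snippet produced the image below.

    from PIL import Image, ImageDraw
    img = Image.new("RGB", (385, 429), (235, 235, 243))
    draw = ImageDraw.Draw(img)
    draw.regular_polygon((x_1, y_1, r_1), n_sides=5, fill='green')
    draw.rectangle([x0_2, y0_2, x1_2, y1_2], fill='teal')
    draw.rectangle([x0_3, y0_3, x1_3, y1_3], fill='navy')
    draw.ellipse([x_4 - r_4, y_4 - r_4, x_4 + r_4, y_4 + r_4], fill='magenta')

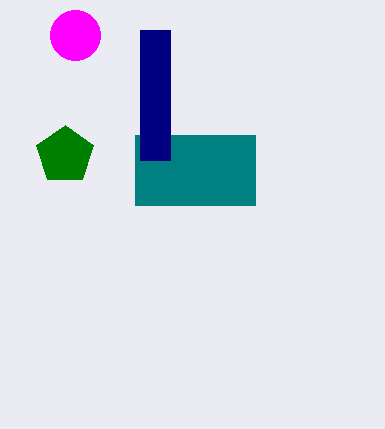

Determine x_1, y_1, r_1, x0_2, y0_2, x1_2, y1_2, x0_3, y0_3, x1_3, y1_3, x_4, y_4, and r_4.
x_1 = 65, y_1 = 155, r_1 = 30, x0_2 = 135, y0_2 = 135, x1_2 = 255, y1_2 = 205, x0_3 = 140, y0_3 = 30, x1_3 = 170, y1_3 = 160, x_4 = 75, y_4 = 35, r_4 = 25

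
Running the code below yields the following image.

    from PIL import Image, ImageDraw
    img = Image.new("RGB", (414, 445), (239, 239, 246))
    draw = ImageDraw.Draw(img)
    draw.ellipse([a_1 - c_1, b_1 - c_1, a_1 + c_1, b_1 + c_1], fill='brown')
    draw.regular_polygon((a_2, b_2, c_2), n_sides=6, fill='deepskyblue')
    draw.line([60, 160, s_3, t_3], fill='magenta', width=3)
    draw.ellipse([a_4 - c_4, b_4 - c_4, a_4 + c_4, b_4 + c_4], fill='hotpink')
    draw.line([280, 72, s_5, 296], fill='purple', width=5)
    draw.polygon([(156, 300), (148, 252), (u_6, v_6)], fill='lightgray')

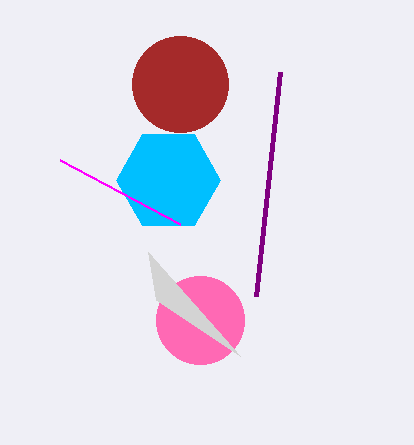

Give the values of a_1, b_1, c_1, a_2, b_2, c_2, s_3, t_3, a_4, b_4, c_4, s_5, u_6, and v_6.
a_1 = 180; b_1 = 84; c_1 = 48; a_2 = 168; b_2 = 180; c_2 = 52; s_3 = 180; t_3 = 224; a_4 = 200; b_4 = 320; c_4 = 44; s_5 = 256; u_6 = 240; v_6 = 356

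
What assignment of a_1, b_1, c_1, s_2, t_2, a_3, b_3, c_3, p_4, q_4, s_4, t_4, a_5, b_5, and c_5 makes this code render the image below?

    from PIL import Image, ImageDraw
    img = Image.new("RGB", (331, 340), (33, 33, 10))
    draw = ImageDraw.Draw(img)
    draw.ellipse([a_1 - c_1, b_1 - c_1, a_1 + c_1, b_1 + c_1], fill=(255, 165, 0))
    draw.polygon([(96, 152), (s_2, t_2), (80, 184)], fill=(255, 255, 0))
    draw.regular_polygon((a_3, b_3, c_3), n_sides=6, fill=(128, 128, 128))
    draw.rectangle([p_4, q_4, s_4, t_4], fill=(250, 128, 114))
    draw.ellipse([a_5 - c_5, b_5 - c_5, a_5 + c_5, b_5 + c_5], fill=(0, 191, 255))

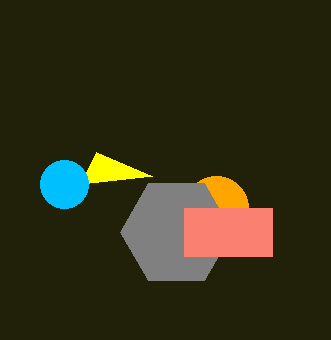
a_1 = 216
b_1 = 208
c_1 = 32
s_2 = 152
t_2 = 176
a_3 = 176
b_3 = 232
c_3 = 56
p_4 = 184
q_4 = 208
s_4 = 272
t_4 = 256
a_5 = 64
b_5 = 184
c_5 = 24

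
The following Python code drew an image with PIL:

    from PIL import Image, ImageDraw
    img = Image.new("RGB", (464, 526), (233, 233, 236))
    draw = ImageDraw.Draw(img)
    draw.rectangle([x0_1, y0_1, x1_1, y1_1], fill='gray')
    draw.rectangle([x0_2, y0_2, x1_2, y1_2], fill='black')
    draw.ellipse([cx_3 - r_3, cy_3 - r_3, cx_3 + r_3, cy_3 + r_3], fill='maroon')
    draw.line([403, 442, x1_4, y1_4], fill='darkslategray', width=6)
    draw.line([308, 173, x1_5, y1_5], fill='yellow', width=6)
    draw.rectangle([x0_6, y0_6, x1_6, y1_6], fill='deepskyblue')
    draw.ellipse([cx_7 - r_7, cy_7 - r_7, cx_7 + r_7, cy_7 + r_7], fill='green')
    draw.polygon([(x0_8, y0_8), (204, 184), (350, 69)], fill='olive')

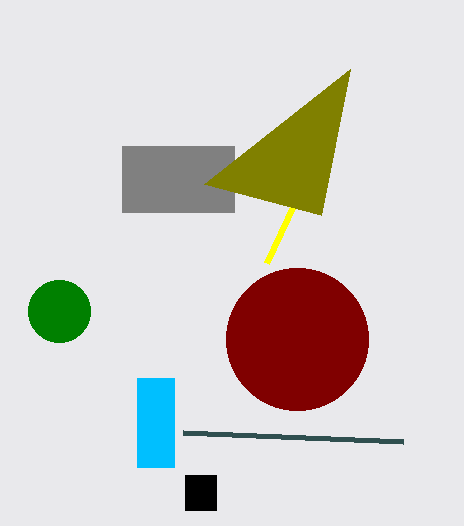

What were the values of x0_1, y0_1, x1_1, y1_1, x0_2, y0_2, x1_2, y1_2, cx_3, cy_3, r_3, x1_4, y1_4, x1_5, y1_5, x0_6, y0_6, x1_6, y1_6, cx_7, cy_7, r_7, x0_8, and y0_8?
x0_1 = 122
y0_1 = 146
x1_1 = 234
y1_1 = 212
x0_2 = 185
y0_2 = 475
x1_2 = 216
y1_2 = 510
cx_3 = 297
cy_3 = 339
r_3 = 71
x1_4 = 183
y1_4 = 433
x1_5 = 266
y1_5 = 263
x0_6 = 137
y0_6 = 378
x1_6 = 174
y1_6 = 467
cx_7 = 59
cy_7 = 311
r_7 = 31
x0_8 = 321
y0_8 = 215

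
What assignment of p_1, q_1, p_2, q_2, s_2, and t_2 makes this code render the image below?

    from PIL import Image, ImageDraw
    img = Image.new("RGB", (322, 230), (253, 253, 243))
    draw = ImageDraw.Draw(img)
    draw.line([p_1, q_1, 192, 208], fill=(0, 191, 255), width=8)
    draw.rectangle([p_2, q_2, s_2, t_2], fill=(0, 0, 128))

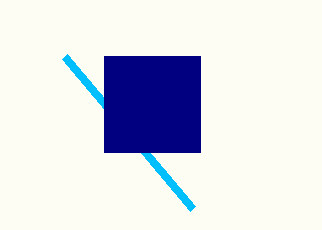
p_1 = 64; q_1 = 56; p_2 = 104; q_2 = 56; s_2 = 200; t_2 = 152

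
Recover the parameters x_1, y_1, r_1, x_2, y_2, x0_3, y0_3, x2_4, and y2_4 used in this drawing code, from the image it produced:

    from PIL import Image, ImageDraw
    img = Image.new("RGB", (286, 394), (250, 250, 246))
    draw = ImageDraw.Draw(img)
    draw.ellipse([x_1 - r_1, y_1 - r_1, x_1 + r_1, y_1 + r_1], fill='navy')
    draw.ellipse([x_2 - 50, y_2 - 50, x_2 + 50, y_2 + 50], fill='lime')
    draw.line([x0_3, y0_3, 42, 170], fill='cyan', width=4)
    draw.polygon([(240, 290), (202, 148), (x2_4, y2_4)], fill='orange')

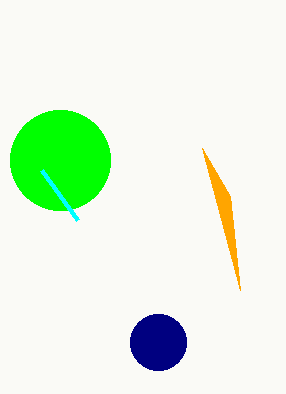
x_1 = 158
y_1 = 342
r_1 = 28
x_2 = 60
y_2 = 160
x0_3 = 78
y0_3 = 220
x2_4 = 230
y2_4 = 196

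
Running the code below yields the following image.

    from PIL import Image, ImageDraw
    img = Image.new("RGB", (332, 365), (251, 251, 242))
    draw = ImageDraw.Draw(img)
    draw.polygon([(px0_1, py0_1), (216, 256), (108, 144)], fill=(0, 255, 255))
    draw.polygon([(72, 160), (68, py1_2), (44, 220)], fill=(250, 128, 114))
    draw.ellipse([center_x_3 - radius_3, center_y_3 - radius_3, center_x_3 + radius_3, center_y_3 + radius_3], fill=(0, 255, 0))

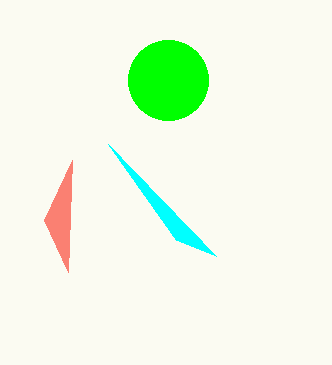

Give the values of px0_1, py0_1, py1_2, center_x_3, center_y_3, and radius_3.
px0_1 = 176
py0_1 = 240
py1_2 = 272
center_x_3 = 168
center_y_3 = 80
radius_3 = 40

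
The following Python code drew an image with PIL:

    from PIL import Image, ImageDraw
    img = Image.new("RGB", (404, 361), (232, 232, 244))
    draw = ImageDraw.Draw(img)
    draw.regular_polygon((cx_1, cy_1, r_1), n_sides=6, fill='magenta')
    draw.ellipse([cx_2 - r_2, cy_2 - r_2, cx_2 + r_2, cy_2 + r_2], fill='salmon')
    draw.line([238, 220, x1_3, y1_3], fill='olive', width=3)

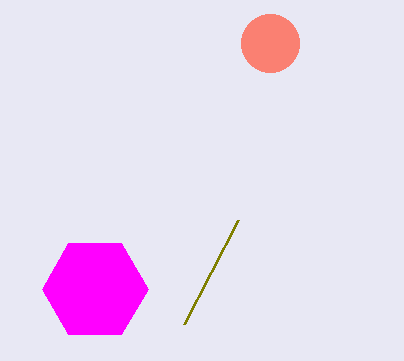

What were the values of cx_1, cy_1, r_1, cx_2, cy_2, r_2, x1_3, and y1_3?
cx_1 = 95; cy_1 = 289; r_1 = 53; cx_2 = 270; cy_2 = 43; r_2 = 29; x1_3 = 184; y1_3 = 324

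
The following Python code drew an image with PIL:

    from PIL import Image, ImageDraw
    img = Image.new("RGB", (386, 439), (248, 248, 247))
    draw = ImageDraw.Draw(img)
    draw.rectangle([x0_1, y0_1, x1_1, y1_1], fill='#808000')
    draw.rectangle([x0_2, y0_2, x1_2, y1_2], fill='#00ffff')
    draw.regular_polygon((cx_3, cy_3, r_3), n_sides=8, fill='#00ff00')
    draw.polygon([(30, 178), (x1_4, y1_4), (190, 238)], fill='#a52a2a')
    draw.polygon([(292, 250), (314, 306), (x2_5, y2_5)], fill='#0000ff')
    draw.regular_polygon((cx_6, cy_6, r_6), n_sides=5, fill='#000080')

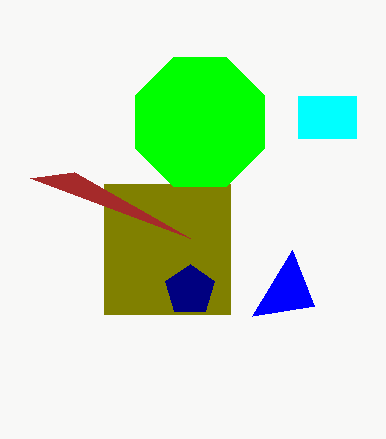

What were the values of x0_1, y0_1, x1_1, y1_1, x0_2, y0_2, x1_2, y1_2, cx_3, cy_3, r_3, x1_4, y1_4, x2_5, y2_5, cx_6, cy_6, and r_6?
x0_1 = 104; y0_1 = 184; x1_1 = 230; y1_1 = 314; x0_2 = 298; y0_2 = 96; x1_2 = 356; y1_2 = 138; cx_3 = 200; cy_3 = 122; r_3 = 70; x1_4 = 74; y1_4 = 172; x2_5 = 252; y2_5 = 316; cx_6 = 190; cy_6 = 290; r_6 = 26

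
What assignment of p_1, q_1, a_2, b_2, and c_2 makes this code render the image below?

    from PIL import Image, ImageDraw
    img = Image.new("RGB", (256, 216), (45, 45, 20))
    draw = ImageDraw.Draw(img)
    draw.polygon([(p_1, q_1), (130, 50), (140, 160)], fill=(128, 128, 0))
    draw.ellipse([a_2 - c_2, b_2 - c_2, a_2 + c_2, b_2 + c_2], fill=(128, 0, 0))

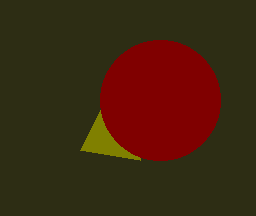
p_1 = 80; q_1 = 150; a_2 = 160; b_2 = 100; c_2 = 60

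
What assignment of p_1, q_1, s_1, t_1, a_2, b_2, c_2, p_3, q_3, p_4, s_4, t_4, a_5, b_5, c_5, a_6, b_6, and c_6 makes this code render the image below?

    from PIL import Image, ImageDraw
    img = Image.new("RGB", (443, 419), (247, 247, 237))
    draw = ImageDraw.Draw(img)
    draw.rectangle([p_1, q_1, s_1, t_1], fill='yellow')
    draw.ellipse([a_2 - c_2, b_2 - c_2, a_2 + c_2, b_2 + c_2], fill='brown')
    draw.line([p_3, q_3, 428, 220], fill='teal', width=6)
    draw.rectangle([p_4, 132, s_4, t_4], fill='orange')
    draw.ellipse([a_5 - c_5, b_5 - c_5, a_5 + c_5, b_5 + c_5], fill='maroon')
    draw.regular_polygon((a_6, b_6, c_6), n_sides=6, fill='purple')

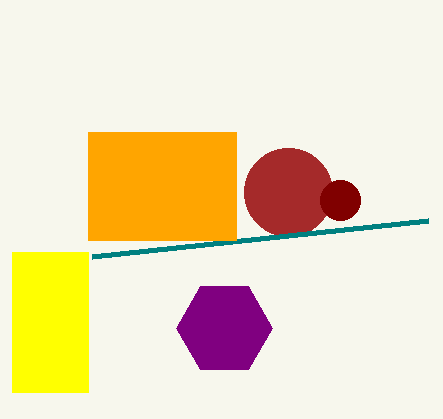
p_1 = 12, q_1 = 252, s_1 = 88, t_1 = 392, a_2 = 288, b_2 = 192, c_2 = 44, p_3 = 92, q_3 = 256, p_4 = 88, s_4 = 236, t_4 = 240, a_5 = 340, b_5 = 200, c_5 = 20, a_6 = 224, b_6 = 328, c_6 = 48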